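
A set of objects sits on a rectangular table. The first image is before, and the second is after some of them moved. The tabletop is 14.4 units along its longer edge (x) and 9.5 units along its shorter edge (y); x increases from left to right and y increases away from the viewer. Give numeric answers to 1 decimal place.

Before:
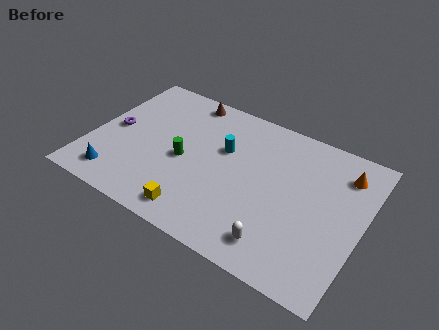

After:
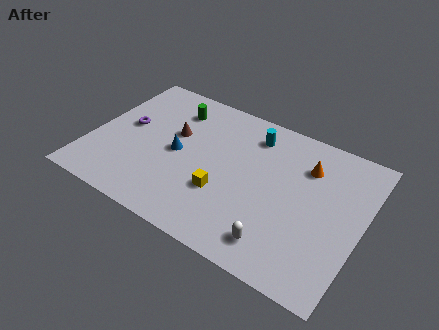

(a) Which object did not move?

the white capsule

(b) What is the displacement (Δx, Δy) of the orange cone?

(-1.9, -0.5)

The orange cone was at about (13.1, 7.5) and moved to about (11.2, 7.0).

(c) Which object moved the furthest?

the blue cone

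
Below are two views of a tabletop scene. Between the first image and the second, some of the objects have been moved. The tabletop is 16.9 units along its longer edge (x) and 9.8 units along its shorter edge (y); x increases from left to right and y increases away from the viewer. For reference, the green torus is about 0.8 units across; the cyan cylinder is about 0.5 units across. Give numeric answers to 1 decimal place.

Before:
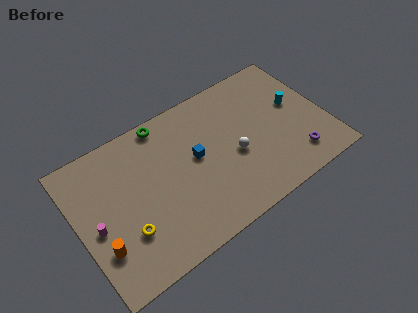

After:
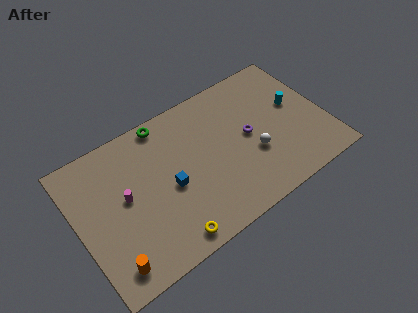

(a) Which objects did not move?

the green torus and the cyan cylinder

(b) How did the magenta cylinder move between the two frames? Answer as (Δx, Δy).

(2.1, 0.9)

The magenta cylinder started near (1.1, 4.4) and ended near (3.2, 5.3).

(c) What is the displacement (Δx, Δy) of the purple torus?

(-2.7, 3.1)

From the two frames, the purple torus sits at roughly (14.4, 1.9) before and (11.7, 5.0) after.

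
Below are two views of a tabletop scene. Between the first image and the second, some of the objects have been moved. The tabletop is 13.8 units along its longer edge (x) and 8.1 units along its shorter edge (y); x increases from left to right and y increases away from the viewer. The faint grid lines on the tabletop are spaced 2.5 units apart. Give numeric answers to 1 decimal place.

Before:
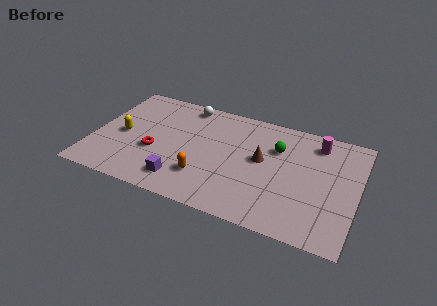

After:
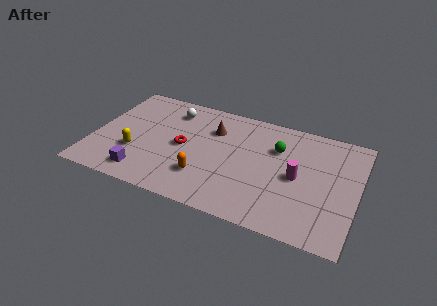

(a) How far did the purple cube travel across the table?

2.0

The purple cube moved from about (4.9, 1.5) to (2.9, 1.3), a distance of √(2.0² + 0.2²) ≈ 2.0.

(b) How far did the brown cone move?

3.0

The brown cone was near (8.8, 4.5) before and (6.1, 5.8) after, so it travelled √(2.7² + 1.3²) ≈ 3.0 units.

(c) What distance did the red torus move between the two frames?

1.7

The red torus was near (3.3, 3.1) before and (4.7, 4.0) after, so it travelled √(1.4² + 0.9²) ≈ 1.7 units.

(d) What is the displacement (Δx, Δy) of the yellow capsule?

(0.8, -1.1)

The yellow capsule started near (1.5, 3.8) and ended near (2.3, 2.7).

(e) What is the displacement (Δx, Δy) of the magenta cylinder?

(-0.8, -2.8)

The magenta cylinder was at about (11.5, 6.7) and moved to about (10.7, 3.9).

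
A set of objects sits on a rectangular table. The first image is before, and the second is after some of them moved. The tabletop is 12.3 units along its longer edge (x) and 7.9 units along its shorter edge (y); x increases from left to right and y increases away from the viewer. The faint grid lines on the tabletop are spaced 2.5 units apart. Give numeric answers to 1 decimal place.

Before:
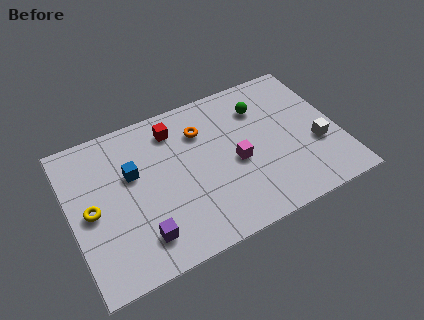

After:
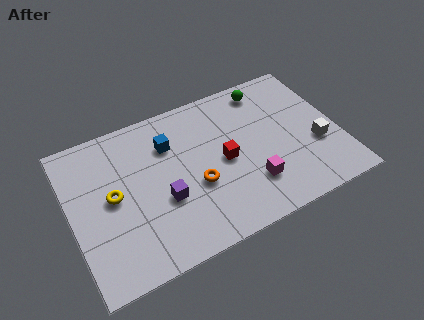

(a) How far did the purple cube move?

1.8

The purple cube was near (2.9, 1.6) before and (4.1, 3.0) after, so it travelled √(1.2² + 1.4²) ≈ 1.8 units.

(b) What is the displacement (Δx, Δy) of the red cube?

(2.0, -2.6)

The red cube was at about (5.0, 6.4) and moved to about (7.0, 3.8).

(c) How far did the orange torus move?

2.8

The orange torus was near (6.2, 5.8) before and (5.6, 3.1) after, so it travelled √(0.6² + 2.7²) ≈ 2.8 units.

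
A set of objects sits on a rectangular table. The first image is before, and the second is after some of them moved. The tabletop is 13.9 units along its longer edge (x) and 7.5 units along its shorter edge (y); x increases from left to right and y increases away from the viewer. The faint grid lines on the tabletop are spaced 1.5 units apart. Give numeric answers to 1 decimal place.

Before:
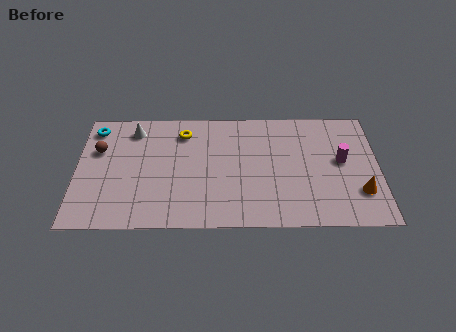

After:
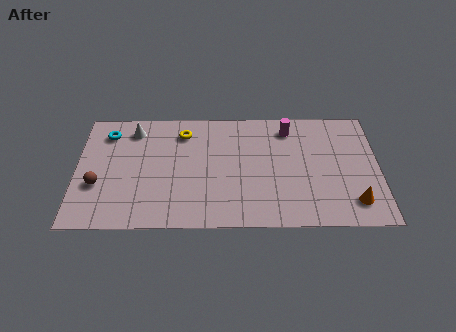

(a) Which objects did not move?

the white cone and the yellow torus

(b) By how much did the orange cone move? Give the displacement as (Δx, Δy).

(-0.3, -0.6)

The orange cone started near (13.0, 2.1) and ended near (12.7, 1.5).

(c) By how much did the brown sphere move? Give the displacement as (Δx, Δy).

(0.0, -2.2)

The brown sphere started near (1.0, 4.9) and ended near (1.0, 2.7).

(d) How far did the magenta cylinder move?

3.2

From (12.2, 4.1) to (9.8, 6.2), the magenta cylinder covered √(2.4² + 2.1²) ≈ 3.2 units.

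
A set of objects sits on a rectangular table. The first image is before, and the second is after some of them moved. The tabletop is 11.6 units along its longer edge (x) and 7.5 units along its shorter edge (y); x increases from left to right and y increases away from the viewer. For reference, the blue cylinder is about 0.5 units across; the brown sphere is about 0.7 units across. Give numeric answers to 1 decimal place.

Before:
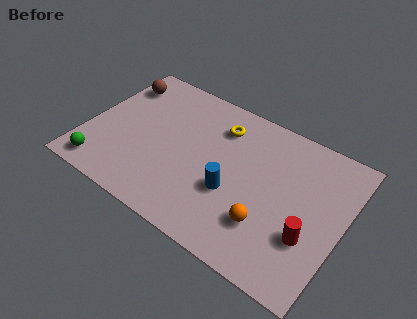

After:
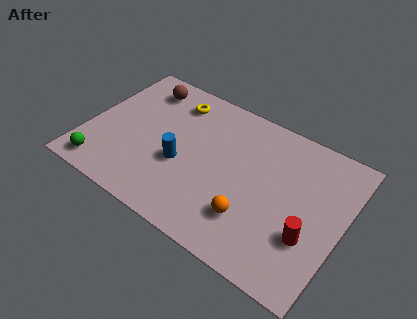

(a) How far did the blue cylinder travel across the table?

2.4

The blue cylinder was near (6.8, 2.8) before and (4.4, 3.0) after, so it travelled √(2.4² + 0.2²) ≈ 2.4 units.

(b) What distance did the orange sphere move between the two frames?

0.7

The orange sphere moved from about (8.5, 2.1) to (7.8, 2.0), a distance of √(0.7² + 0.1²) ≈ 0.7.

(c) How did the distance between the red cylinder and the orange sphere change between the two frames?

+0.7

Before: roughly 1.8 units apart; after: 2.5. That's 0.7 units further apart.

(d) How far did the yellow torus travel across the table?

2.2

From (5.7, 5.8) to (3.5, 6.1), the yellow torus covered √(2.2² + 0.3²) ≈ 2.2 units.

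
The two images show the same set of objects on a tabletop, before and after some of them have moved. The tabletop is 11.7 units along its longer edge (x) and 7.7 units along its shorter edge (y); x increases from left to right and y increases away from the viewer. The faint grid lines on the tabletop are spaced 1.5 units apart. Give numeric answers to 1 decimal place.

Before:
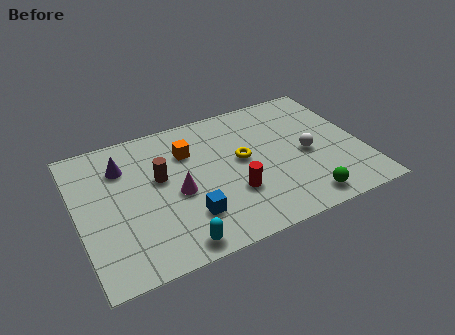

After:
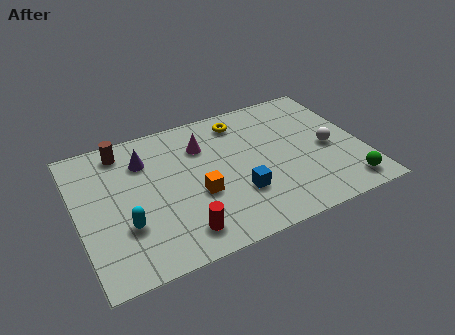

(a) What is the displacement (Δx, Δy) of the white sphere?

(0.9, 0.0)

The white sphere was at about (9.4, 3.5) and moved to about (10.3, 3.5).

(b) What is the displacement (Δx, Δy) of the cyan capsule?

(-1.8, 1.7)

The cyan capsule started near (3.6, 0.8) and ended near (1.8, 2.5).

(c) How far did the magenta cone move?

2.6

The magenta cone moved from about (4.0, 3.4) to (5.3, 5.6), a distance of √(1.3² + 2.2²) ≈ 2.6.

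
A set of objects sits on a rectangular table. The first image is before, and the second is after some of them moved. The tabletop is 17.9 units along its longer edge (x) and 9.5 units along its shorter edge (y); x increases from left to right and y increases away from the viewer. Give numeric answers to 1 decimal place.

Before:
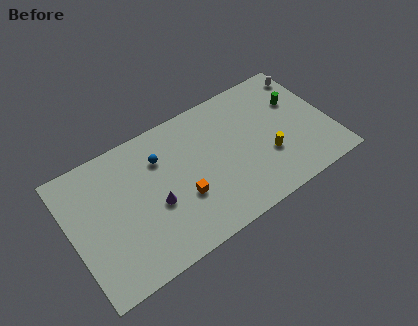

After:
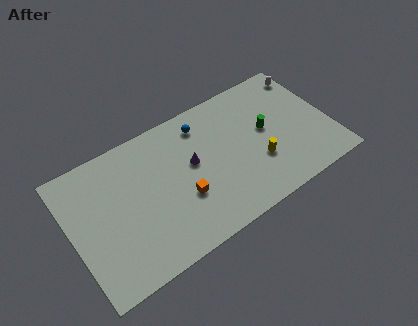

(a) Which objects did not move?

the orange cube and the white capsule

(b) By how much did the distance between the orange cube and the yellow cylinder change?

-0.7

The distance was about 6.0 in the first image and 5.3 in the second, so they moved 0.7 units closer together.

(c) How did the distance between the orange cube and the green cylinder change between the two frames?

-2.6

The distance was about 9.1 in the first image and 6.5 in the second, so they moved 2.6 units closer together.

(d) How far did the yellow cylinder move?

0.7

The yellow cylinder was near (13.4, 3.3) before and (12.7, 3.2) after, so it travelled √(0.7² + 0.1²) ≈ 0.7 units.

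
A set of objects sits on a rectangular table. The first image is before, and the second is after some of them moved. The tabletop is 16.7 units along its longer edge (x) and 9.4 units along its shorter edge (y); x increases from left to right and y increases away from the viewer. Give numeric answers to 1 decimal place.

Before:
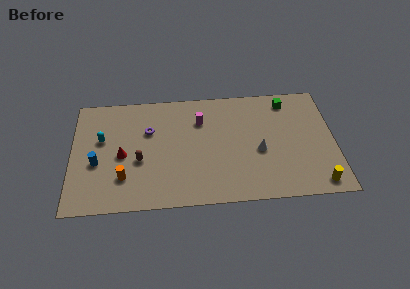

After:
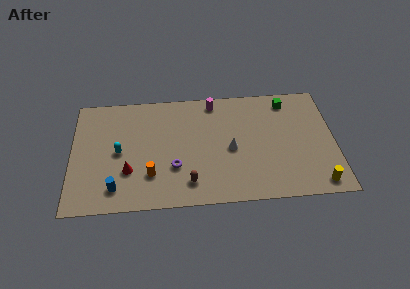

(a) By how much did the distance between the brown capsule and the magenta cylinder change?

+1.8

Before: roughly 4.9 units apart; after: 6.7. That's 1.8 units further apart.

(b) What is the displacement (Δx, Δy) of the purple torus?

(1.6, -3.1)

From the two frames, the purple torus sits at roughly (4.9, 6.2) before and (6.5, 3.1) after.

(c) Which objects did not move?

the green cube and the yellow cylinder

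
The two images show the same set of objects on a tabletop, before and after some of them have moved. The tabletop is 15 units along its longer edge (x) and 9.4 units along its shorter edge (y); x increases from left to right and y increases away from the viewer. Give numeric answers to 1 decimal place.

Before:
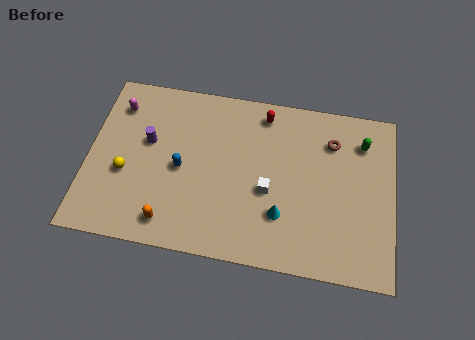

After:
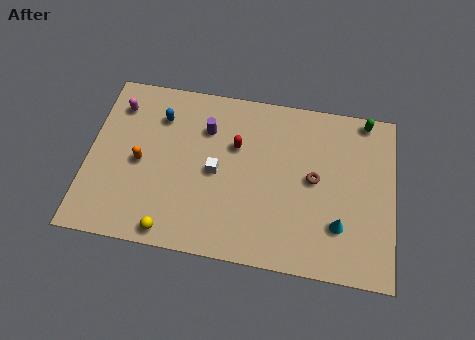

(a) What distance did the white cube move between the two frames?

2.7

The white cube was near (8.9, 3.9) before and (6.3, 4.5) after, so it travelled √(2.6² + 0.6²) ≈ 2.7 units.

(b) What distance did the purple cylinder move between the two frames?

3.0

From (2.9, 5.6) to (5.7, 6.8), the purple cylinder covered √(2.8² + 1.2²) ≈ 3.0 units.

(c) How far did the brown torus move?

2.3

The brown torus moved from about (11.9, 7.1) to (11.1, 4.9), a distance of √(0.8² + 2.2²) ≈ 2.3.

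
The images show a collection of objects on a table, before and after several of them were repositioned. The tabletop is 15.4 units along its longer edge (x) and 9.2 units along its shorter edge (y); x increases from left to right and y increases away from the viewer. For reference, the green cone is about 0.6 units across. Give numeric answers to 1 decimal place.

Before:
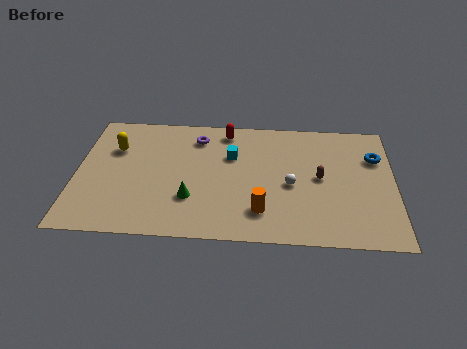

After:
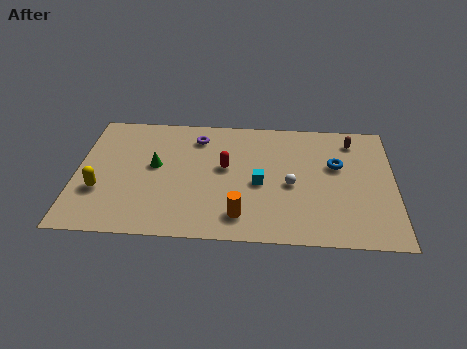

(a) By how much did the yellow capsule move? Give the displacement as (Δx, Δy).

(-0.6, -3.2)

From the two frames, the yellow capsule sits at roughly (1.8, 6.3) before and (1.2, 3.1) after.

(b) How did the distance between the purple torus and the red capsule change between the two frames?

+1.1

Before: roughly 1.5 units apart; after: 2.6. That's 1.1 units further apart.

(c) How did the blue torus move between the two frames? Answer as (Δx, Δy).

(-1.9, -0.7)

The blue torus started near (14.5, 6.4) and ended near (12.6, 5.7).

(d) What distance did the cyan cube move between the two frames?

2.4

The cyan cube moved from about (7.5, 6.1) to (8.9, 4.1), a distance of √(1.4² + 2.0²) ≈ 2.4.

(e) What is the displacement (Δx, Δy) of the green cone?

(-1.8, 2.3)

The green cone started near (5.6, 2.8) and ended near (3.8, 5.1).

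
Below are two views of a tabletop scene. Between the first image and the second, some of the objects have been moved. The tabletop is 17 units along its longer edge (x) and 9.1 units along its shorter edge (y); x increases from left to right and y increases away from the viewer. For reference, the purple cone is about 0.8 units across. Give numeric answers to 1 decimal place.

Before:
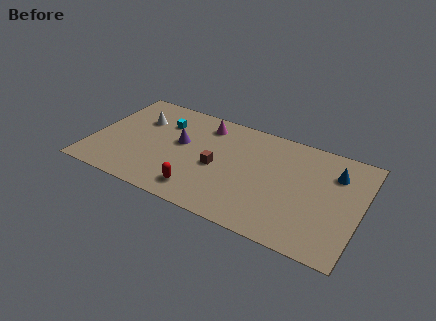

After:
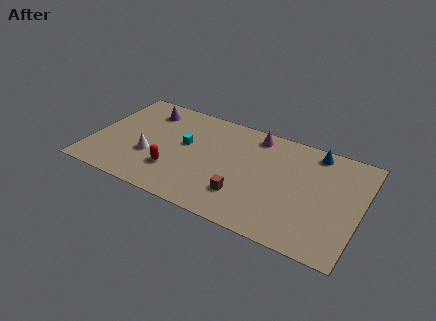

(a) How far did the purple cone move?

3.3

From (5.5, 5.2) to (3.0, 7.3), the purple cone covered √(2.5² + 2.1²) ≈ 3.3 units.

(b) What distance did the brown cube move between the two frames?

2.5

The brown cube was near (8.0, 4.1) before and (9.9, 2.4) after, so it travelled √(1.9² + 1.7²) ≈ 2.5 units.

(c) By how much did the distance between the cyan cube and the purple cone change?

+1.6

The distance was about 1.9 in the first image and 3.5 in the second, so they moved 1.6 units further apart.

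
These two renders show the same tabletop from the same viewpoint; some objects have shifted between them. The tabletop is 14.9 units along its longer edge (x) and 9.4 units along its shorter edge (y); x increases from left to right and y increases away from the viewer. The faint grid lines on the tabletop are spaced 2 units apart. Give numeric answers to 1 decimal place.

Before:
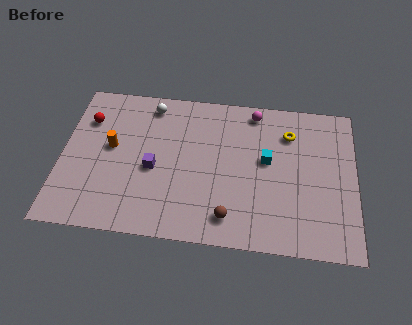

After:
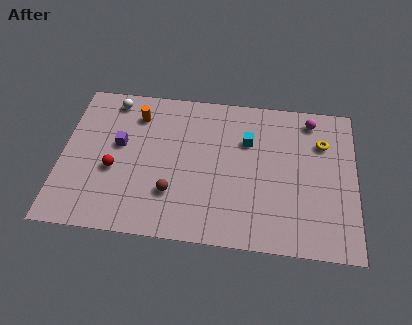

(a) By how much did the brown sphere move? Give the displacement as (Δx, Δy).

(-2.9, 1.1)

From the two frames, the brown sphere sits at roughly (8.6, 1.6) before and (5.7, 2.7) after.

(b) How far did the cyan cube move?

1.5

From (10.4, 5.3) to (9.4, 6.4), the cyan cube covered √(1.0² + 1.1²) ≈ 1.5 units.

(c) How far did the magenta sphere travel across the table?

2.9

From (9.7, 8.3) to (12.6, 8.1), the magenta sphere covered √(2.9² + 0.2²) ≈ 2.9 units.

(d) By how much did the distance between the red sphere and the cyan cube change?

-2.1

Before: roughly 9.3 units apart; after: 7.2. That's 2.1 units closer together.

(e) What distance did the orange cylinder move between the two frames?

2.5

The orange cylinder was near (2.5, 5.2) before and (3.7, 7.4) after, so it travelled √(1.2² + 2.2²) ≈ 2.5 units.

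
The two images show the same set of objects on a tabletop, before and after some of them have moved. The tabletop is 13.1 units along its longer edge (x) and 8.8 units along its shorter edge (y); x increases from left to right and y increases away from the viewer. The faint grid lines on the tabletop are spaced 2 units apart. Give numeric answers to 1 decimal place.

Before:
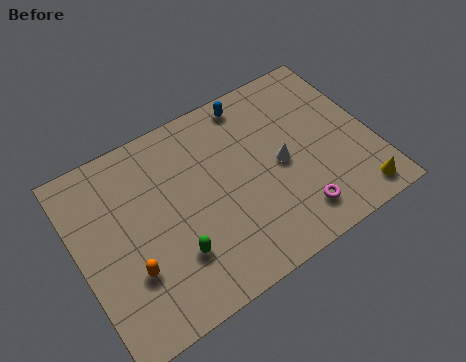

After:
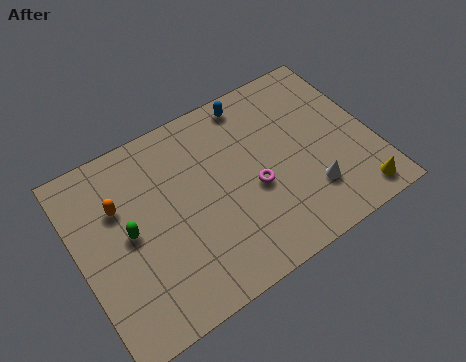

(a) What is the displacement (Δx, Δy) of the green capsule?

(-1.7, 2.0)

The green capsule started near (3.9, 2.5) and ended near (2.2, 4.5).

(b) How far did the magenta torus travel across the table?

2.6

The magenta torus moved from about (9.2, 1.6) to (7.7, 3.7), a distance of √(1.5² + 2.1²) ≈ 2.6.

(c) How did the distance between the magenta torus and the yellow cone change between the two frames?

+2.2

The distance was about 2.7 in the first image and 4.9 in the second, so they moved 2.2 units further apart.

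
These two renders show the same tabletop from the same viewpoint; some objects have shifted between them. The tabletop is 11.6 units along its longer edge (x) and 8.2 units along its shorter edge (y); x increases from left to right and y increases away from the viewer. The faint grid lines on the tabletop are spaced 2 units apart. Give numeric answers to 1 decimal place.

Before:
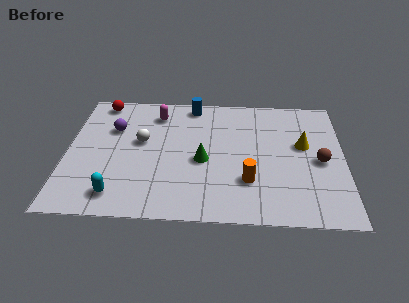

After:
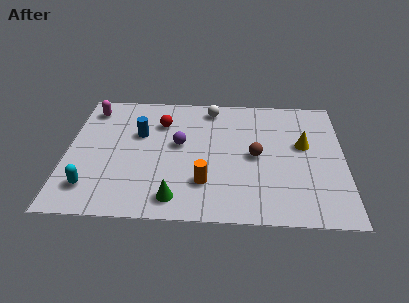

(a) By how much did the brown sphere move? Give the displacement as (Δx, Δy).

(-2.7, 0.2)

The brown sphere started near (10.6, 3.8) and ended near (7.9, 4.0).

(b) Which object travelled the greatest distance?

the white sphere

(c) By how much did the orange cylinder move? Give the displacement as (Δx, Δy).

(-1.8, -0.2)

The orange cylinder was at about (7.6, 2.4) and moved to about (5.8, 2.2).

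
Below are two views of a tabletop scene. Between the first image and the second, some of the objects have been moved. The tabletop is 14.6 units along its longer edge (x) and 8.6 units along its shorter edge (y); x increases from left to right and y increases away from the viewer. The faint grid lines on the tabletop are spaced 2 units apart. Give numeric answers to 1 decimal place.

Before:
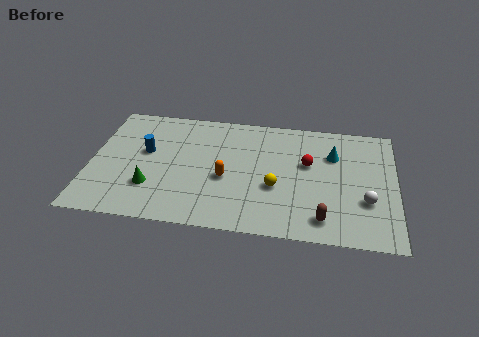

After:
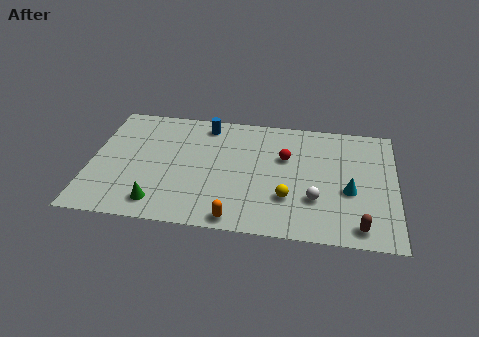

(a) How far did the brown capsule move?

1.7

From (11.2, 1.4) to (12.9, 1.1), the brown capsule covered √(1.7² + 0.3²) ≈ 1.7 units.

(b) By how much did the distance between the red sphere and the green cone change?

-0.7

The distance was about 7.9 in the first image and 7.2 in the second, so they moved 0.7 units closer together.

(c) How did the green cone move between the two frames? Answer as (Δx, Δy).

(0.4, -1.1)

The green cone was at about (3.0, 2.5) and moved to about (3.4, 1.4).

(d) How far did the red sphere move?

1.1

The red sphere moved from about (10.4, 5.2) to (9.3, 5.5), a distance of √(1.1² + 0.3²) ≈ 1.1.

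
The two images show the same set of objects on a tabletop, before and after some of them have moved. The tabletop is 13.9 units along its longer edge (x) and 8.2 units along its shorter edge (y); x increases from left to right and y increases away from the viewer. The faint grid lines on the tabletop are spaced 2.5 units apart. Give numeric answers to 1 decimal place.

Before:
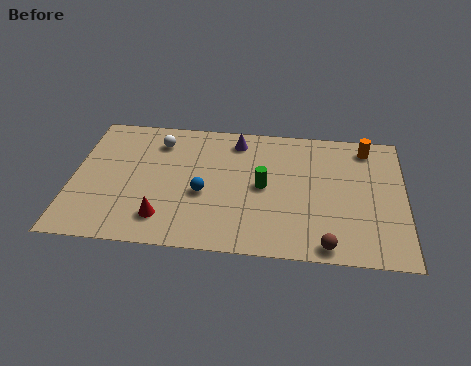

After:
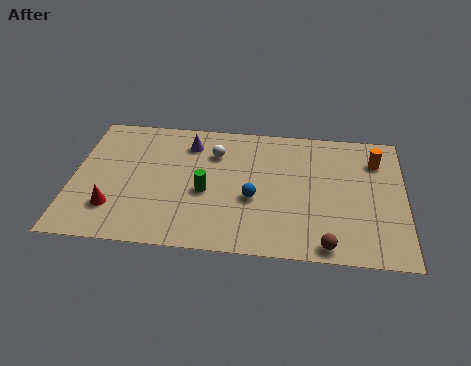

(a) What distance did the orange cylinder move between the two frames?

0.9

The orange cylinder moved from about (12.3, 7.0) to (12.7, 6.2), a distance of √(0.4² + 0.8²) ≈ 0.9.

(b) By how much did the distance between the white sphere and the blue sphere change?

-0.5

Before: roughly 3.7 units apart; after: 3.2. That's 0.5 units closer together.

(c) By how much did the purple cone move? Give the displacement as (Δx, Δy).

(-2.0, -0.4)

The purple cone started near (6.8, 6.9) and ended near (4.8, 6.5).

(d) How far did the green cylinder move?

2.5

The green cylinder was near (8.0, 4.1) before and (5.6, 3.5) after, so it travelled √(2.4² + 0.6²) ≈ 2.5 units.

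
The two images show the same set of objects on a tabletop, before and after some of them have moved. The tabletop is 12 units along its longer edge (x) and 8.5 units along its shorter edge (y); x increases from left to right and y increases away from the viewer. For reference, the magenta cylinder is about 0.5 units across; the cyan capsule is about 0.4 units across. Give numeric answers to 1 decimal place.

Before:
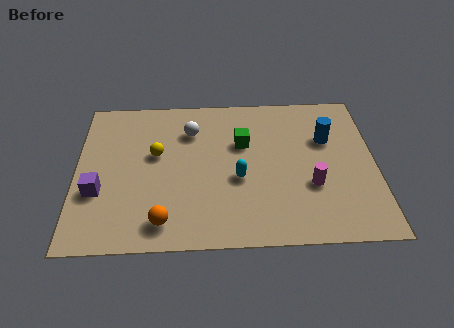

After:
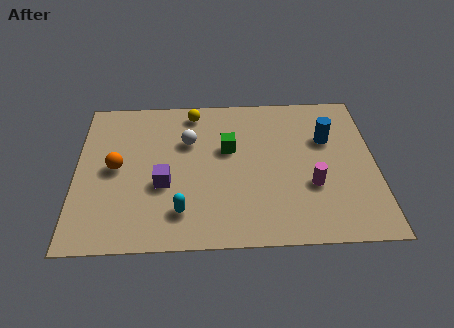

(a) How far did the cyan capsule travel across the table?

2.9

The cyan capsule moved from about (6.5, 3.5) to (4.2, 1.8), a distance of √(2.3² + 1.7²) ≈ 2.9.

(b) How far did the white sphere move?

0.6

From (4.6, 6.3) to (4.5, 5.7), the white sphere covered √(0.1² + 0.6²) ≈ 0.6 units.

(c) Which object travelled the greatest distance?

the orange sphere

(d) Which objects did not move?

the magenta cylinder and the blue cylinder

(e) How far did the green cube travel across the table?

0.7

From (6.7, 5.5) to (6.1, 5.2), the green cube covered √(0.6² + 0.3²) ≈ 0.7 units.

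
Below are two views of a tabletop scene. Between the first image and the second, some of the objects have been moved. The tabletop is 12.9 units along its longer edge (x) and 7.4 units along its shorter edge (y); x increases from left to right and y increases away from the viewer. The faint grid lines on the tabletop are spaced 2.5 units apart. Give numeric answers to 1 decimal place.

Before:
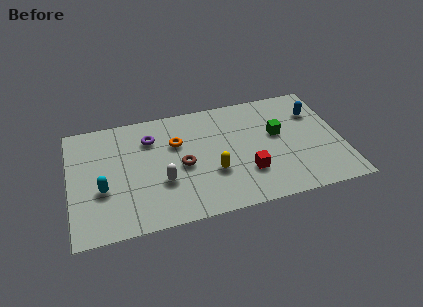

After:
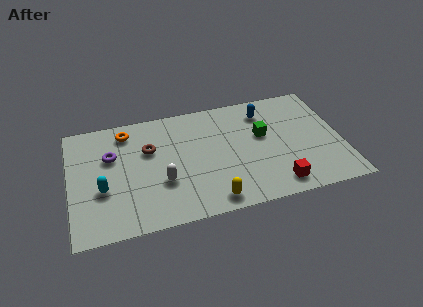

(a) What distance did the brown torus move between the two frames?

2.1

The brown torus moved from about (5.3, 3.4) to (3.8, 4.8), a distance of √(1.5² + 1.4²) ≈ 2.1.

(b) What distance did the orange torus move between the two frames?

2.6

The orange torus moved from about (5.1, 4.9) to (2.8, 6.2), a distance of √(2.3² + 1.3²) ≈ 2.6.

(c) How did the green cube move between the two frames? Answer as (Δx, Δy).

(-0.7, 0.1)

The green cube was at about (9.9, 4.3) and moved to about (9.2, 4.4).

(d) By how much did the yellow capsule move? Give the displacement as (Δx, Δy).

(-0.2, -1.7)

The yellow capsule was at about (6.7, 2.6) and moved to about (6.5, 0.9).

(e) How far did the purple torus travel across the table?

2.0

The purple torus was near (3.9, 5.5) before and (2.0, 4.8) after, so it travelled √(1.9² + 0.7²) ≈ 2.0 units.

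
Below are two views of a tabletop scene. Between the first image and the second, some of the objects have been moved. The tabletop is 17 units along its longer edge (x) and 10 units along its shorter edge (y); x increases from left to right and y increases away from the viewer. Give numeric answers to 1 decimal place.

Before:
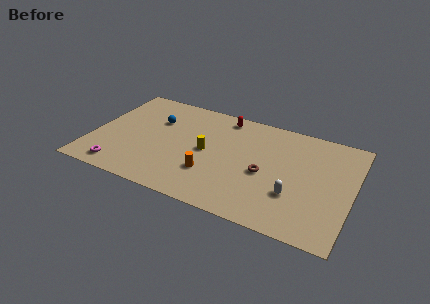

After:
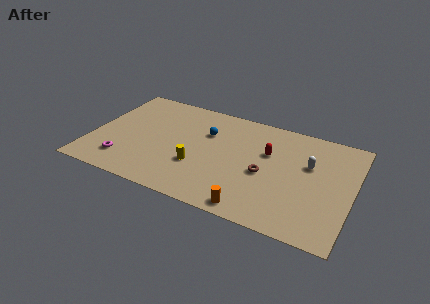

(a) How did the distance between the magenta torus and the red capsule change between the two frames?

+0.4

They were about 9.6 units apart before and 10.0 after — 0.4 units further apart.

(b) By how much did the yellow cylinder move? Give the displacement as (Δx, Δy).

(-0.4, -1.6)

The yellow cylinder started near (7.5, 5.0) and ended near (7.1, 3.4).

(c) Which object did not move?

the brown torus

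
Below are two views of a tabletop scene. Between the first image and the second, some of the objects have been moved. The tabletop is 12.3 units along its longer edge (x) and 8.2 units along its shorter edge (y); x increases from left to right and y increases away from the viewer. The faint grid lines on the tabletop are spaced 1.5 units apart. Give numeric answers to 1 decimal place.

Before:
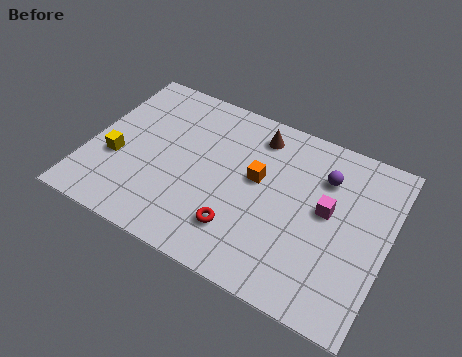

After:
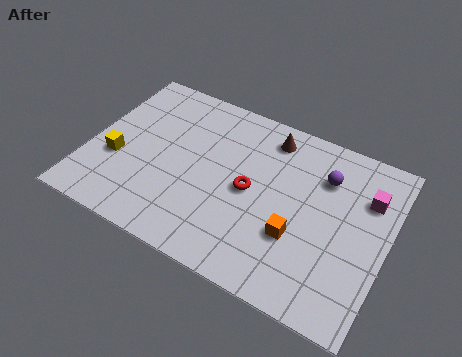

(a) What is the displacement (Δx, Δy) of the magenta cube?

(1.5, 1.3)

From the two frames, the magenta cube sits at roughly (9.8, 4.5) before and (11.3, 5.8) after.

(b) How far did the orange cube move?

2.7

From (6.9, 4.7) to (8.8, 2.8), the orange cube covered √(1.9² + 1.9²) ≈ 2.7 units.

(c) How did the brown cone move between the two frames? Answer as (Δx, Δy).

(0.5, 0.1)

The brown cone was at about (6.6, 6.8) and moved to about (7.1, 6.9).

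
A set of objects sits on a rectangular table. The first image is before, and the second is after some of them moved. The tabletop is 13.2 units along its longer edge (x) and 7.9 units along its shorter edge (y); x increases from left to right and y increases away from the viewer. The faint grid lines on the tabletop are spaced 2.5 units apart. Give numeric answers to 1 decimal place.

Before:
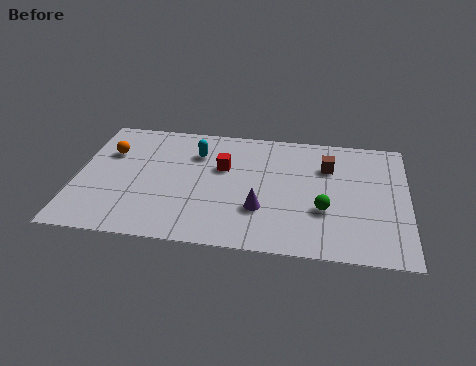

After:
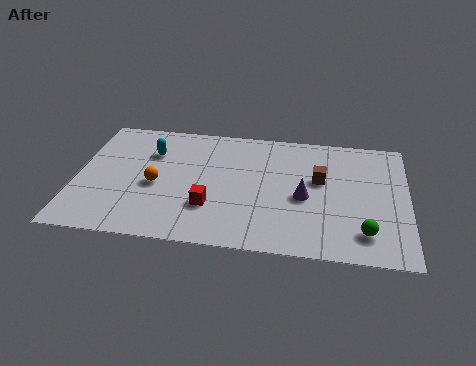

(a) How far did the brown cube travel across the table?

0.9

The brown cube moved from about (10.0, 5.6) to (9.7, 4.7), a distance of √(0.3² + 0.9²) ≈ 0.9.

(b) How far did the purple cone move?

2.0

The purple cone moved from about (7.4, 2.5) to (9.1, 3.5), a distance of √(1.7² + 1.0²) ≈ 2.0.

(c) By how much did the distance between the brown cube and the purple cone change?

-2.7

Before: roughly 4.0 units apart; after: 1.3. That's 2.7 units closer together.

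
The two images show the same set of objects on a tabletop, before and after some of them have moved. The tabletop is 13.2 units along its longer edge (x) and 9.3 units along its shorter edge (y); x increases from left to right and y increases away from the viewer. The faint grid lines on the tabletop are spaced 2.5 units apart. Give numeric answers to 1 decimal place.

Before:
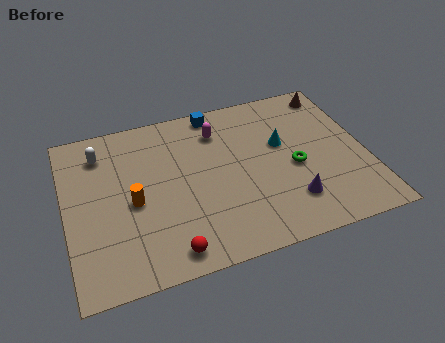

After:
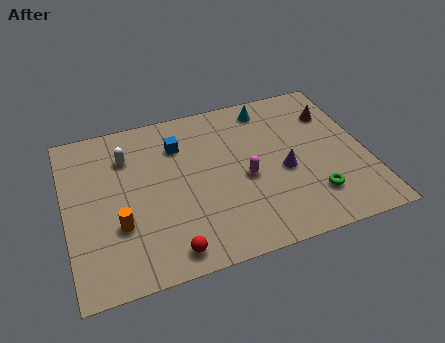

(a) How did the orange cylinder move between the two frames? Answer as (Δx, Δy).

(-0.7, -1.1)

The orange cylinder was at about (2.9, 4.2) and moved to about (2.2, 3.1).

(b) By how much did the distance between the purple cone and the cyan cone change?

+0.6

Before: roughly 3.4 units apart; after: 4.0. That's 0.6 units further apart.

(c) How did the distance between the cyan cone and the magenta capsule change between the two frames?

+1.0

The distance was about 3.1 in the first image and 4.1 in the second, so they moved 1.0 units further apart.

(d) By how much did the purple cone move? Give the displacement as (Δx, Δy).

(-0.1, 1.8)

The purple cone started near (9.6, 2.2) and ended near (9.5, 4.0).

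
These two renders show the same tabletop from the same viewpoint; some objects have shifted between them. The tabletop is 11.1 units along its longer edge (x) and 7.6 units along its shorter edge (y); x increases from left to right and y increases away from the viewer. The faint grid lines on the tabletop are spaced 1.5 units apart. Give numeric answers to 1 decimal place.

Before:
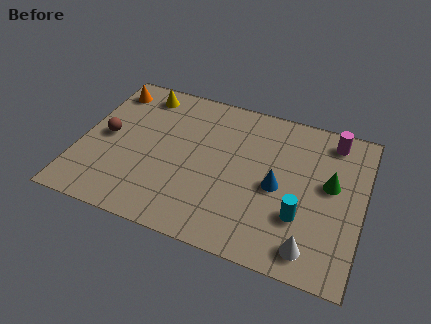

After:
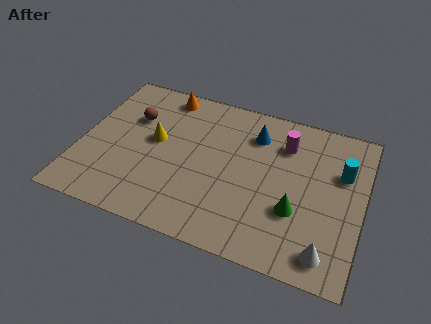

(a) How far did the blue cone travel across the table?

2.5

The blue cone was near (7.8, 3.5) before and (6.7, 5.8) after, so it travelled √(1.1² + 2.3²) ≈ 2.5 units.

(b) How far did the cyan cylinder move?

3.0

From (8.8, 2.4) to (10.2, 5.0), the cyan cylinder covered √(1.4² + 2.6²) ≈ 3.0 units.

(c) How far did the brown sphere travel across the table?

1.6

The brown sphere moved from about (1.0, 3.8) to (1.9, 5.1), a distance of √(0.9² + 1.3²) ≈ 1.6.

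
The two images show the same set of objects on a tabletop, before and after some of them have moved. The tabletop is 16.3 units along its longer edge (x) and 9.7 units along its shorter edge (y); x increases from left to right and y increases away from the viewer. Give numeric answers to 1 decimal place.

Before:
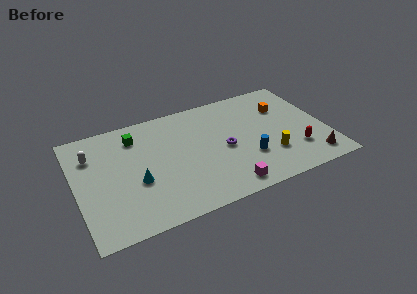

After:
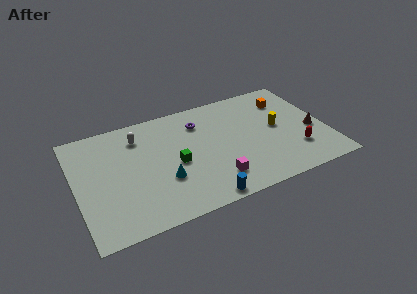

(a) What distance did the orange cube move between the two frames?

0.7

The orange cube was near (13.8, 6.8) before and (14.1, 7.4) after, so it travelled √(0.3² + 0.6²) ≈ 0.7 units.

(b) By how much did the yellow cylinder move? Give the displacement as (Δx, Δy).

(0.8, 2.3)

The yellow cylinder was at about (12.4, 2.8) and moved to about (13.2, 5.1).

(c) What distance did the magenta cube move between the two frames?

1.1

The magenta cube was near (9.3, 1.2) before and (8.7, 2.1) after, so it travelled √(0.6² + 0.9²) ≈ 1.1 units.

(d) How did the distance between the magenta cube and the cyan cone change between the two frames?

-2.7

Before: roughly 6.1 units apart; after: 3.4. That's 2.7 units closer together.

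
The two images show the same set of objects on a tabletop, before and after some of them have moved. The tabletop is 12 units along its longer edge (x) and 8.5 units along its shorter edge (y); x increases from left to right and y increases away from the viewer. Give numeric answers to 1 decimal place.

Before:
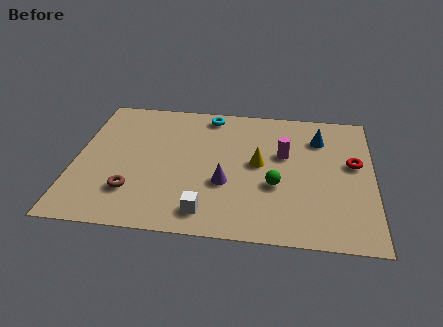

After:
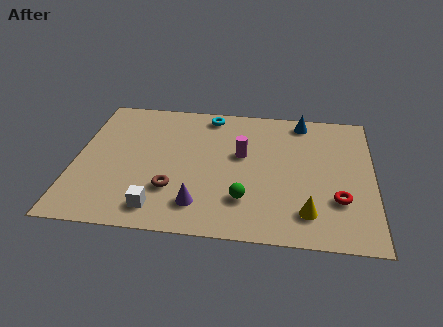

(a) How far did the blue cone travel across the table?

1.3

From (9.8, 6.4) to (9.1, 7.5), the blue cone covered √(0.7² + 1.1²) ≈ 1.3 units.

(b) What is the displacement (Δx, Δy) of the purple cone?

(-1.0, -1.4)

The purple cone was at about (6.1, 3.1) and moved to about (5.1, 1.7).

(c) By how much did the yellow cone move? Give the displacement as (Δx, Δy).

(2.0, -2.8)

From the two frames, the yellow cone sits at roughly (7.4, 4.5) before and (9.4, 1.7) after.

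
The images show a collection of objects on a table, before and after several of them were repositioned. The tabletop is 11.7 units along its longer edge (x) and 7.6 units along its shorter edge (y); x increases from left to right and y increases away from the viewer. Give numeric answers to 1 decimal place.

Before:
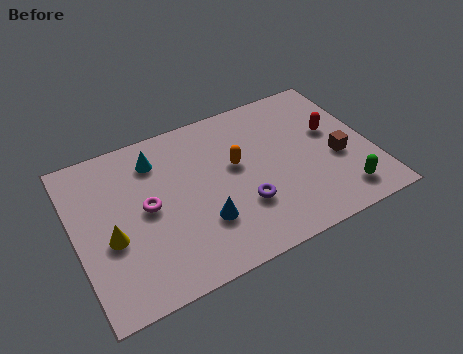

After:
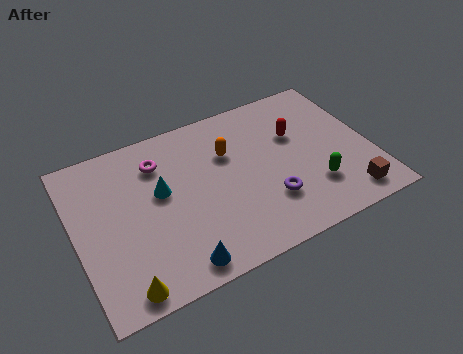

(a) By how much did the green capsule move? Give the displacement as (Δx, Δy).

(-1.0, 0.8)

The green capsule was at about (10.2, 1.3) and moved to about (9.2, 2.1).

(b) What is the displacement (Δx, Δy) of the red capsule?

(-1.4, 0.4)

The red capsule started near (10.3, 4.5) and ended near (8.9, 4.9).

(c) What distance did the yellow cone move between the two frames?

2.3

From (1.3, 3.1) to (1.5, 0.8), the yellow cone covered √(0.2² + 2.3²) ≈ 2.3 units.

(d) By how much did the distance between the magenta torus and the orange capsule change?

-0.8

They were about 3.6 units apart before and 2.8 after — 0.8 units closer together.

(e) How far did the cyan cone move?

1.6

The cyan cone moved from about (3.4, 6.0) to (3.4, 4.4), a distance of √(0.0² + 1.6²) ≈ 1.6.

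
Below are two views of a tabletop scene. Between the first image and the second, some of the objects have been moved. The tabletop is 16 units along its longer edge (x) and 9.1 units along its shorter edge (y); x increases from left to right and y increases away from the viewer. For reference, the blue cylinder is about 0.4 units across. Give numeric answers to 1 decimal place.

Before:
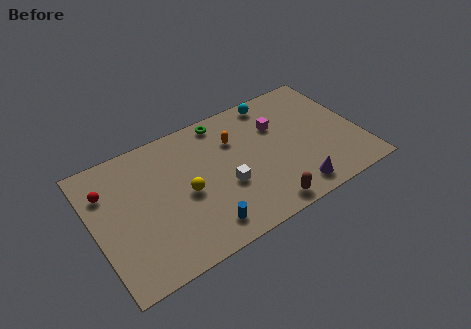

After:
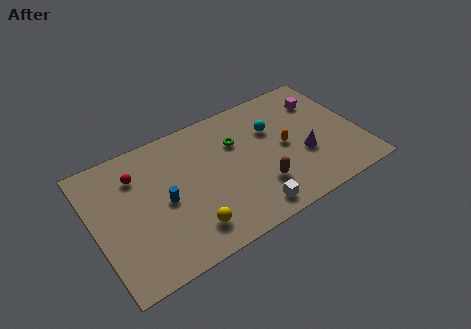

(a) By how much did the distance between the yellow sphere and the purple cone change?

+0.7

The distance was about 6.8 in the first image and 7.5 in the second, so they moved 0.7 units further apart.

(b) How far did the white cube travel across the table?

2.5

The white cube was near (7.7, 3.5) before and (8.8, 1.2) after, so it travelled √(1.1² + 2.3²) ≈ 2.5 units.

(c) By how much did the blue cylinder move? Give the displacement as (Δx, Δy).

(-1.9, 2.8)

From the two frames, the blue cylinder sits at roughly (6.0, 1.5) before and (4.1, 4.3) after.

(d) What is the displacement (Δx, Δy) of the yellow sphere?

(-0.2, -2.4)

The yellow sphere started near (5.4, 4.2) and ended near (5.2, 1.8).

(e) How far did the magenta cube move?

3.0

The magenta cube moved from about (11.3, 6.2) to (14.2, 6.8), a distance of √(2.9² + 0.6²) ≈ 3.0.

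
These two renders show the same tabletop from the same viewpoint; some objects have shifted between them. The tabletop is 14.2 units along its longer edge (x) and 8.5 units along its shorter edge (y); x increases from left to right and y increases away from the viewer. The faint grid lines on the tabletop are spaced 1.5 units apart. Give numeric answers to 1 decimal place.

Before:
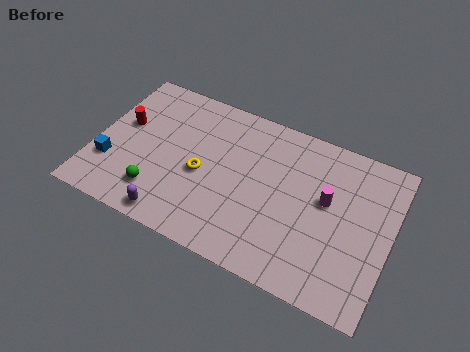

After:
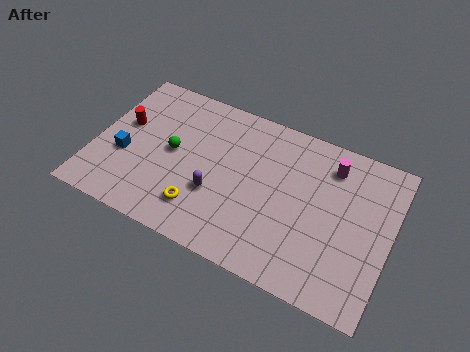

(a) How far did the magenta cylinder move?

1.9

From (11.1, 4.9) to (11.1, 6.8), the magenta cylinder covered √(0.0² + 1.9²) ≈ 1.9 units.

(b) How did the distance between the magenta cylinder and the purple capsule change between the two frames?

-1.6

They were about 8.0 units apart before and 6.4 after — 1.6 units closer together.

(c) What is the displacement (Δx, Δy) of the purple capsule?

(1.8, 2.1)

The purple capsule started near (4.2, 0.9) and ended near (6.0, 3.0).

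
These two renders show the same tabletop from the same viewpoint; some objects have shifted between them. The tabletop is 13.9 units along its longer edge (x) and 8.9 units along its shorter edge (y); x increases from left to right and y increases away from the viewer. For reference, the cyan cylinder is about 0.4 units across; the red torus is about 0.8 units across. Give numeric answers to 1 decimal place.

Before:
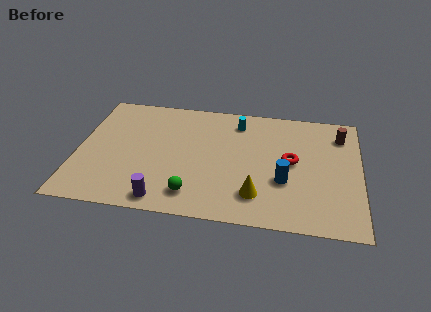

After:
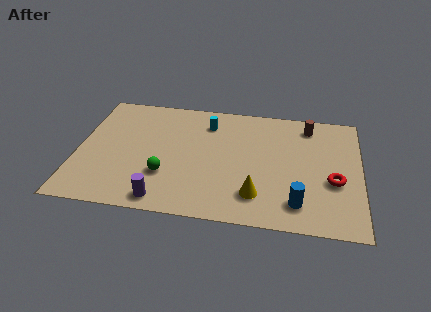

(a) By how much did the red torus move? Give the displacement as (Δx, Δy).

(2.1, -1.2)

The red torus was at about (10.5, 4.7) and moved to about (12.6, 3.5).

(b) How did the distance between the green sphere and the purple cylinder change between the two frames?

+0.3

Before: roughly 1.5 units apart; after: 1.8. That's 0.3 units further apart.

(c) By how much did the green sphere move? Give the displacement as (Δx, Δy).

(-1.4, 1.2)

The green sphere was at about (5.8, 1.6) and moved to about (4.4, 2.8).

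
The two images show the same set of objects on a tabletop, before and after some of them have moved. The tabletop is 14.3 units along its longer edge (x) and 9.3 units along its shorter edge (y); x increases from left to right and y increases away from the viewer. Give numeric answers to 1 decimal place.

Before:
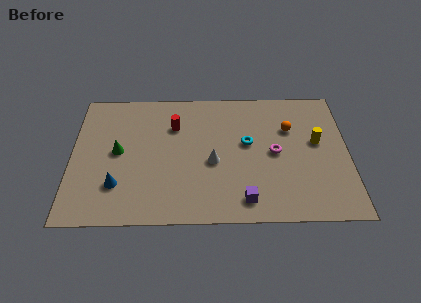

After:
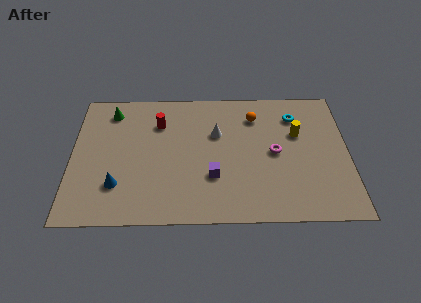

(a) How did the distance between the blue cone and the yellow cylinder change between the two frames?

-0.8

They were about 10.7 units apart before and 9.9 after — 0.8 units closer together.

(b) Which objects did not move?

the blue cone and the magenta torus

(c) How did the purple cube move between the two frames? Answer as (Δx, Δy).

(-1.6, 1.6)

The purple cube started near (8.9, 1.4) and ended near (7.3, 3.0).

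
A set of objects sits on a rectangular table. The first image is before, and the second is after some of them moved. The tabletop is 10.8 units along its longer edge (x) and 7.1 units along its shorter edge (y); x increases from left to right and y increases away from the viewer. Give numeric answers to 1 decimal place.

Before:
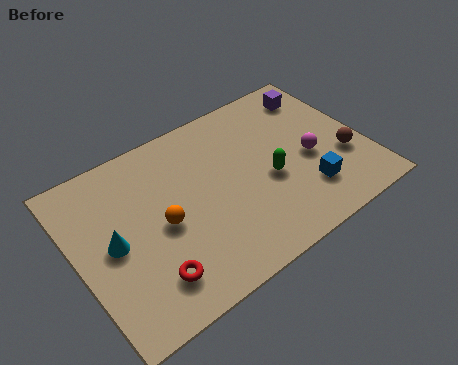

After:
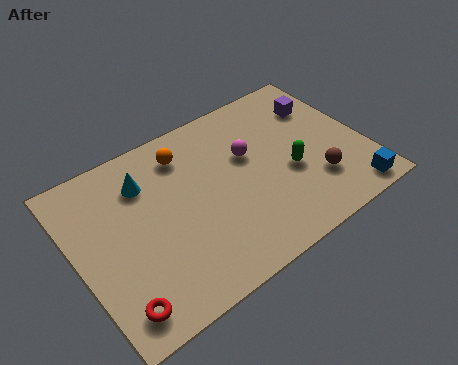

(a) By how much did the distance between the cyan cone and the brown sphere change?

-1.9

The distance was about 8.7 in the first image and 6.8 in the second, so they moved 1.9 units closer together.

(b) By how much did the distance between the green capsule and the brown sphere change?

-1.6

The distance was about 2.8 in the first image and 1.2 in the second, so they moved 1.6 units closer together.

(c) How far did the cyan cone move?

2.3

The cyan cone was near (1.3, 3.5) before and (2.8, 5.3) after, so it travelled √(1.5² + 1.8²) ≈ 2.3 units.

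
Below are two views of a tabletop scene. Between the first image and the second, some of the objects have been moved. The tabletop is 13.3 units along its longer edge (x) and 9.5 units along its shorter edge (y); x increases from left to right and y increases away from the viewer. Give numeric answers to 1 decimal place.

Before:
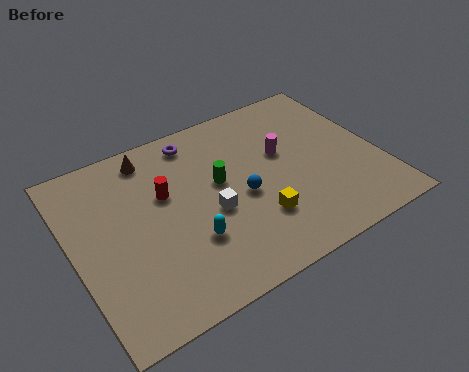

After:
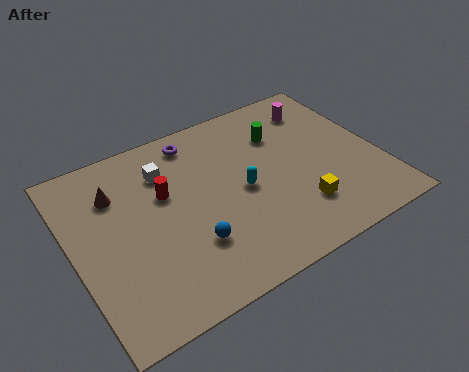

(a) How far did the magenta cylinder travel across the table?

2.8

The magenta cylinder moved from about (9.3, 5.7) to (11.3, 7.6), a distance of √(2.0² + 1.9²) ≈ 2.8.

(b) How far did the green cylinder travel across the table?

3.3

The green cylinder moved from about (6.4, 5.4) to (9.4, 6.8), a distance of √(3.0² + 1.4²) ≈ 3.3.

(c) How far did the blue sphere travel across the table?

2.9

From (7.2, 4.2) to (4.7, 2.8), the blue sphere covered √(2.5² + 1.4²) ≈ 2.9 units.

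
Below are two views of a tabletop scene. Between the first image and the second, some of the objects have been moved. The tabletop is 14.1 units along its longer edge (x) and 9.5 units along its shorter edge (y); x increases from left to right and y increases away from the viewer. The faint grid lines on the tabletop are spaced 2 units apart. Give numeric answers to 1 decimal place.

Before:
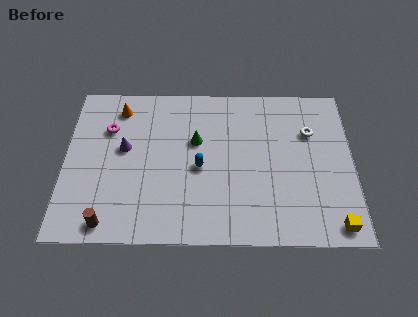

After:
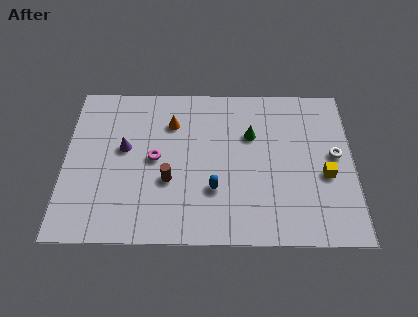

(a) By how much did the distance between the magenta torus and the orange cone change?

+0.9

Before: roughly 1.4 units apart; after: 2.3. That's 0.9 units further apart.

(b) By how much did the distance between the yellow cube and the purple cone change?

-1.2

Before: roughly 11.1 units apart; after: 9.9. That's 1.2 units closer together.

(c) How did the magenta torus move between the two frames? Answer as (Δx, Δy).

(2.3, -1.8)

The magenta torus was at about (2.1, 6.6) and moved to about (4.4, 4.8).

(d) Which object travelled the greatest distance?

the brown cylinder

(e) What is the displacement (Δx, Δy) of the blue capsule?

(0.7, -1.3)

The blue capsule started near (6.6, 4.3) and ended near (7.3, 3.0).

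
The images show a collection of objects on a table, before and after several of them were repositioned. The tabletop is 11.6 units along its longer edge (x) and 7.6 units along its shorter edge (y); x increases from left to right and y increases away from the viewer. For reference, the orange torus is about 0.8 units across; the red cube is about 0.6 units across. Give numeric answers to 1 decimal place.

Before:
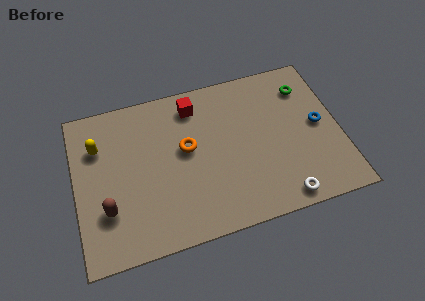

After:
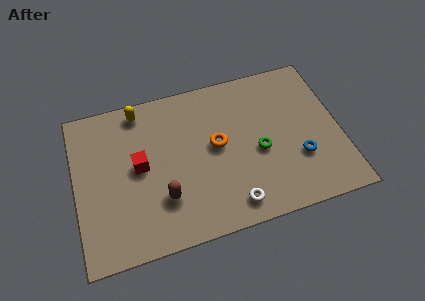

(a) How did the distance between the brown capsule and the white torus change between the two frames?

-4.5

They were about 7.6 units apart before and 3.1 after — 4.5 units closer together.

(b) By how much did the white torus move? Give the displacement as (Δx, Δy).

(-2.2, 0.3)

The white torus was at about (8.8, 0.8) and moved to about (6.6, 1.1).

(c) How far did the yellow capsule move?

2.3

From (1.1, 5.4) to (3.0, 6.7), the yellow capsule covered √(1.9² + 1.3²) ≈ 2.3 units.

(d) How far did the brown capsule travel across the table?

2.4

From (1.3, 2.3) to (3.7, 2.2), the brown capsule covered √(2.4² + 0.1²) ≈ 2.4 units.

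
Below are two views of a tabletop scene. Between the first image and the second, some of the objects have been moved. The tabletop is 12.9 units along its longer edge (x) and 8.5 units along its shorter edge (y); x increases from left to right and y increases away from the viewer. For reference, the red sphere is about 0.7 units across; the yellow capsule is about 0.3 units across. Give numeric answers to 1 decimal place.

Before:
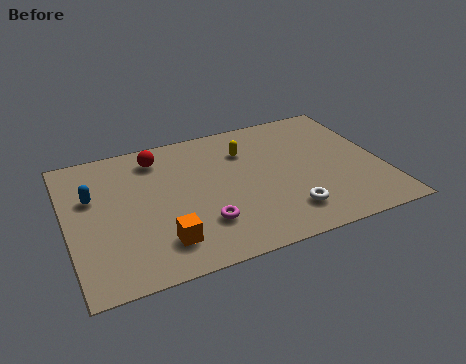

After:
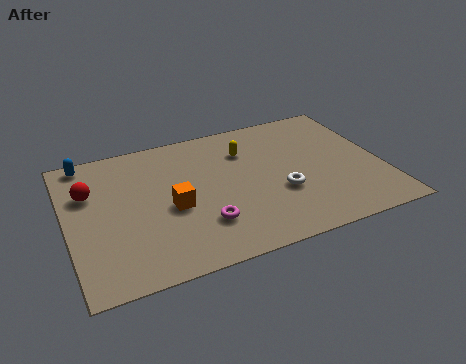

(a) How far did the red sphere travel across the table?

3.2

The red sphere moved from about (3.9, 7.0) to (1.0, 5.7), a distance of √(2.9² + 1.3²) ≈ 3.2.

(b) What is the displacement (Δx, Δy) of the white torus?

(-0.1, 1.3)

The white torus started near (8.7, 1.8) and ended near (8.6, 3.1).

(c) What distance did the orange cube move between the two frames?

2.0

The orange cube was near (3.6, 1.8) before and (4.2, 3.7) after, so it travelled √(0.6² + 1.9²) ≈ 2.0 units.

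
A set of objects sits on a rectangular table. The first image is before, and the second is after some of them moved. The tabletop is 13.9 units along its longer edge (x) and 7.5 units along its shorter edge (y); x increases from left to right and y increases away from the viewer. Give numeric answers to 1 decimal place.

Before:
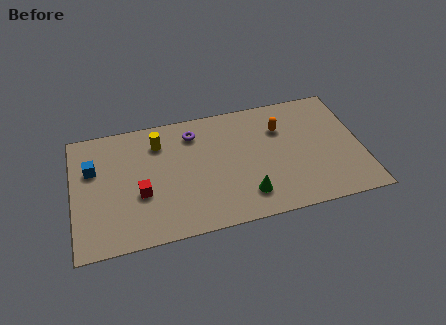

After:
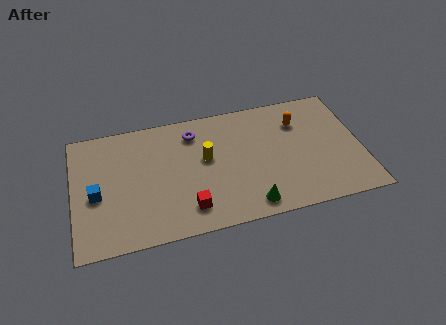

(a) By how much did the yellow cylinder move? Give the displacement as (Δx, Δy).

(2.2, -1.5)

The yellow cylinder was at about (4.2, 5.8) and moved to about (6.4, 4.3).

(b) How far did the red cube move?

2.6

From (3.2, 2.9) to (5.4, 1.5), the red cube covered √(2.2² + 1.4²) ≈ 2.6 units.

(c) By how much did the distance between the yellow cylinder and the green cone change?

-2.0

Before: roughly 5.8 units apart; after: 3.8. That's 2.0 units closer together.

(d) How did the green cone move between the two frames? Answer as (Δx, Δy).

(0.1, -0.6)

The green cone started near (8.2, 1.6) and ended near (8.3, 1.0).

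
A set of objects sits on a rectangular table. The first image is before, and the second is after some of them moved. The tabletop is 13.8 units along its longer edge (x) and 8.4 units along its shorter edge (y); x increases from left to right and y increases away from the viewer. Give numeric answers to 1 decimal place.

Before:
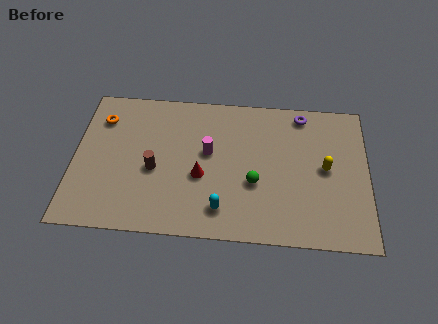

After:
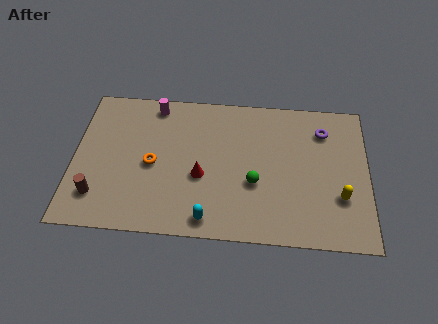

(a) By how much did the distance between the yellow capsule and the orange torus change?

-1.9

The distance was about 10.8 in the first image and 8.9 in the second, so they moved 1.9 units closer together.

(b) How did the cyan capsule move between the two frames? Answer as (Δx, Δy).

(-0.6, -0.6)

From the two frames, the cyan capsule sits at roughly (7.0, 1.6) before and (6.4, 1.0) after.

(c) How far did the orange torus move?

3.5

From (1.2, 6.4) to (3.7, 3.9), the orange torus covered √(2.5² + 2.5²) ≈ 3.5 units.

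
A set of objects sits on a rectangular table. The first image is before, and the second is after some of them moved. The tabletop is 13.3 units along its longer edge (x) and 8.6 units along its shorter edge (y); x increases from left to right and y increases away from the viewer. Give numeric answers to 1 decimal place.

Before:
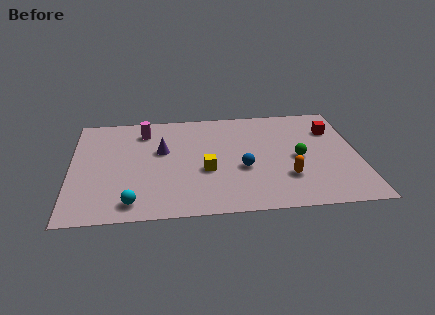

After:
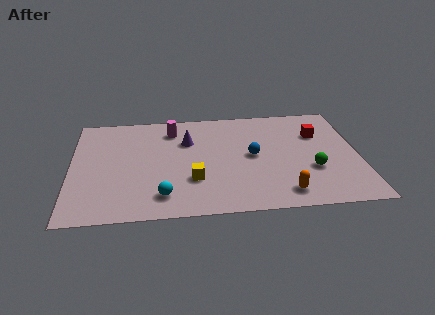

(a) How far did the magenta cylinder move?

1.3

The magenta cylinder was near (3.4, 6.9) before and (4.7, 6.9) after, so it travelled √(1.3² + 0.0²) ≈ 1.3 units.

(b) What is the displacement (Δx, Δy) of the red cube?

(-0.7, -0.3)

The red cube was at about (12.2, 6.2) and moved to about (11.5, 5.9).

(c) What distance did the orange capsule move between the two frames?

1.2

From (9.9, 2.5) to (9.7, 1.3), the orange capsule covered √(0.2² + 1.2²) ≈ 1.2 units.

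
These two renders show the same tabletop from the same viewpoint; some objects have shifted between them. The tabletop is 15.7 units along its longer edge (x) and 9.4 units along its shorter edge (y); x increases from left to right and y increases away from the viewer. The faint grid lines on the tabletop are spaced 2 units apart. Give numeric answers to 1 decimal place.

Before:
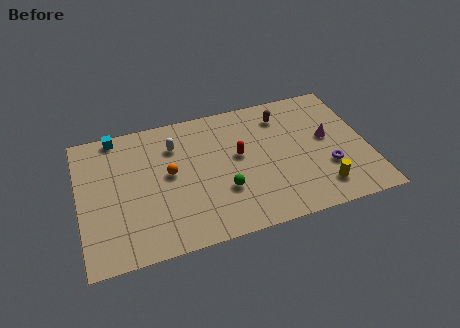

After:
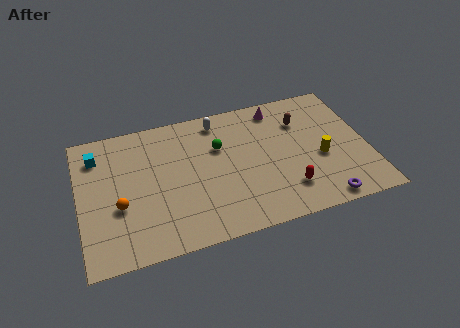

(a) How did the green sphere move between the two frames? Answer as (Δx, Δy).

(0.0, 3.1)

From the two frames, the green sphere sits at roughly (7.7, 3.1) before and (7.7, 6.2) after.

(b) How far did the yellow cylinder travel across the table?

2.1

The yellow cylinder was near (12.9, 1.8) before and (13.1, 3.9) after, so it travelled √(0.2² + 2.1²) ≈ 2.1 units.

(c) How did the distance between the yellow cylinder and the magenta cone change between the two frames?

+1.2

Before: roughly 3.5 units apart; after: 4.7. That's 1.2 units further apart.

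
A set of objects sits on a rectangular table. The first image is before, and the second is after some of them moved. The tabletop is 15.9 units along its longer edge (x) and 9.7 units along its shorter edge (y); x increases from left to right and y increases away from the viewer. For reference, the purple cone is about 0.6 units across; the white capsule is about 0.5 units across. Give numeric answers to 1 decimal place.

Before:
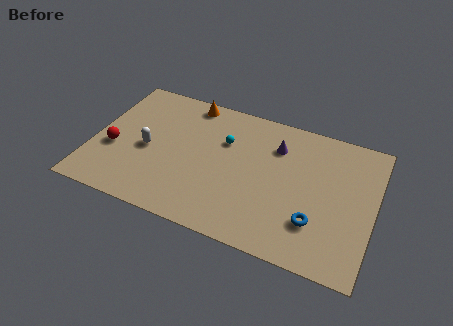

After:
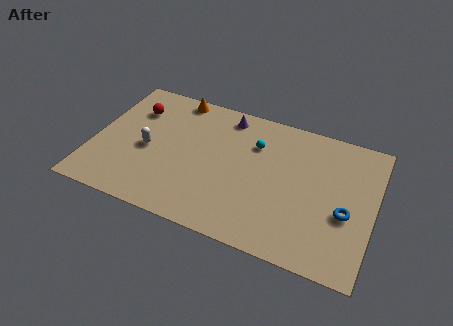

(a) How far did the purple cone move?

3.2

The purple cone was near (10.2, 7.2) before and (7.2, 8.4) after, so it travelled √(3.0² + 1.2²) ≈ 3.2 units.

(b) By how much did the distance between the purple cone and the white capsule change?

-1.9

Before: roughly 7.6 units apart; after: 5.7. That's 1.9 units closer together.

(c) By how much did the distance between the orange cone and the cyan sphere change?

+2.0

They were about 3.2 units apart before and 5.2 after — 2.0 units further apart.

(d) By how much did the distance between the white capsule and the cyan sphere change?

+1.7

The distance was about 4.7 in the first image and 6.4 in the second, so they moved 1.7 units further apart.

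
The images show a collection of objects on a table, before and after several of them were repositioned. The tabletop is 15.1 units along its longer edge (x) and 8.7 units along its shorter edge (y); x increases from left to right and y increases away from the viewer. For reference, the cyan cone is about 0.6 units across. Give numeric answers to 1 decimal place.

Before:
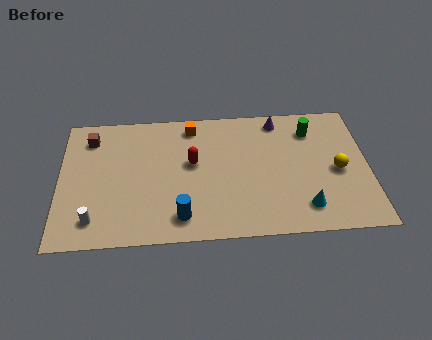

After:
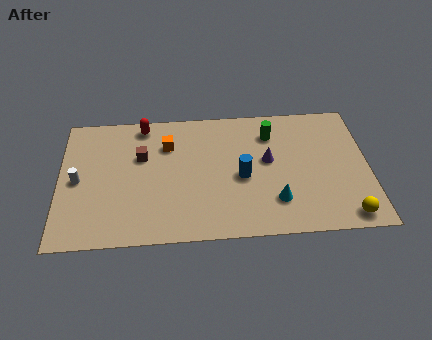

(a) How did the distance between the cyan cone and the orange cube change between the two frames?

-1.3

The distance was about 7.9 in the first image and 6.6 in the second, so they moved 1.3 units closer together.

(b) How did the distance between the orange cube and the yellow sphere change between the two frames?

+2.2

They were about 7.9 units apart before and 10.1 after — 2.2 units further apart.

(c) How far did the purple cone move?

2.8

From (10.8, 7.6) to (10.2, 4.9), the purple cone covered √(0.6² + 2.7²) ≈ 2.8 units.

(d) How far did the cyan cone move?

1.5

The cyan cone moved from about (11.9, 1.7) to (10.5, 2.2), a distance of √(1.4² + 0.5²) ≈ 1.5.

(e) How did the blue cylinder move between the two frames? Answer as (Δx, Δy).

(3.0, 2.4)

From the two frames, the blue cylinder sits at roughly (5.9, 1.5) before and (8.9, 3.9) after.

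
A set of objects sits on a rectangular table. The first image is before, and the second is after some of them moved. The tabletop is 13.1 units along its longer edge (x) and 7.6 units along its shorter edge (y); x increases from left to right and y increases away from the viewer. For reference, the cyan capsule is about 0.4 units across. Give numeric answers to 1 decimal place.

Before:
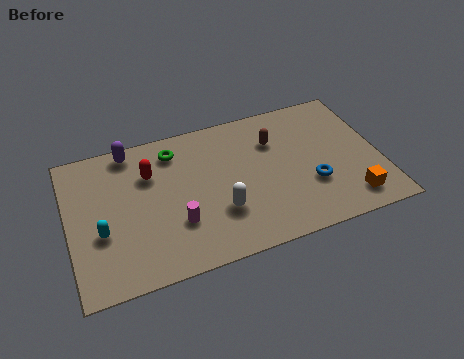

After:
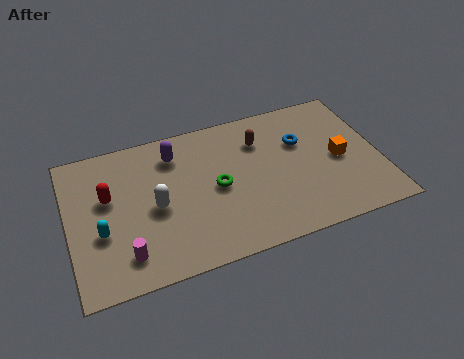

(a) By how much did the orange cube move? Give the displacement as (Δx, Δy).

(-0.2, 2.3)

The orange cube started near (11.6, 1.3) and ended near (11.4, 3.6).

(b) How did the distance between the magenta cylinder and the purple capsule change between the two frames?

+0.4

They were about 4.7 units apart before and 5.1 after — 0.4 units further apart.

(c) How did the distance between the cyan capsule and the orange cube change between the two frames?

-0.3

They were about 10.4 units apart before and 10.1 after — 0.3 units closer together.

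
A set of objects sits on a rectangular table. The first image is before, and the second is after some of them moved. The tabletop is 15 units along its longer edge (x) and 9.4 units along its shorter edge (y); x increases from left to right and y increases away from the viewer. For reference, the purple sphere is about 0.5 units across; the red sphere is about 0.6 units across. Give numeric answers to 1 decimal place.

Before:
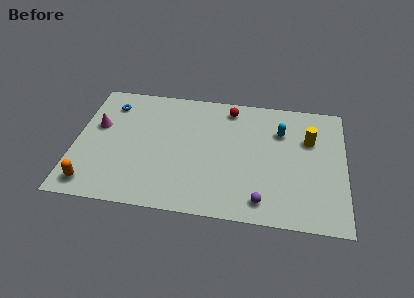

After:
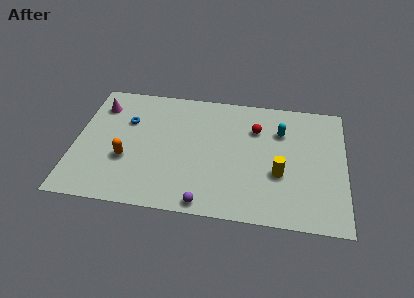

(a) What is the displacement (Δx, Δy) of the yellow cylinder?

(-1.6, -2.8)

The yellow cylinder started near (13.0, 6.3) and ended near (11.4, 3.5).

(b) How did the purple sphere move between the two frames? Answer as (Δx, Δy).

(-3.1, -0.6)

The purple sphere was at about (10.5, 1.4) and moved to about (7.4, 0.8).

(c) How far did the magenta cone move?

1.6

The magenta cone moved from about (1.2, 5.7) to (1.2, 7.3), a distance of √(0.0² + 1.6²) ≈ 1.6.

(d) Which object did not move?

the cyan capsule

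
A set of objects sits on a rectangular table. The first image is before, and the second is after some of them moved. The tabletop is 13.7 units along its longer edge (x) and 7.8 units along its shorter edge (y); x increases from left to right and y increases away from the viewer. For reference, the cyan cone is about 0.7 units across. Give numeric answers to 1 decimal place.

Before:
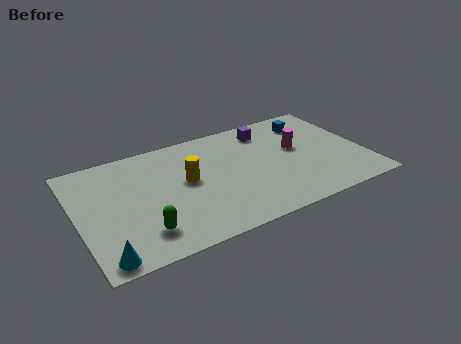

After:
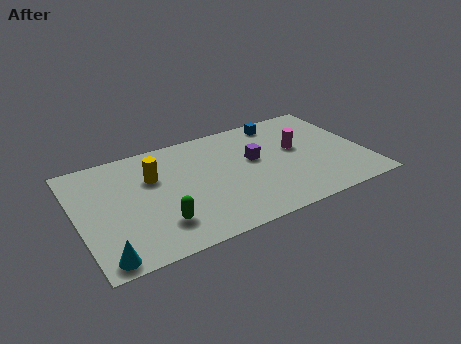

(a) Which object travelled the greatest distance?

the purple cube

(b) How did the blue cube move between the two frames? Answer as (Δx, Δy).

(-1.4, 0.6)

The blue cube was at about (11.5, 6.2) and moved to about (10.1, 6.8).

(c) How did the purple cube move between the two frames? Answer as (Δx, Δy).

(-0.9, -1.9)

The purple cube started near (9.4, 6.4) and ended near (8.5, 4.5).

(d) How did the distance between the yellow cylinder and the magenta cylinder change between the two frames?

+1.5

They were about 5.4 units apart before and 6.9 after — 1.5 units further apart.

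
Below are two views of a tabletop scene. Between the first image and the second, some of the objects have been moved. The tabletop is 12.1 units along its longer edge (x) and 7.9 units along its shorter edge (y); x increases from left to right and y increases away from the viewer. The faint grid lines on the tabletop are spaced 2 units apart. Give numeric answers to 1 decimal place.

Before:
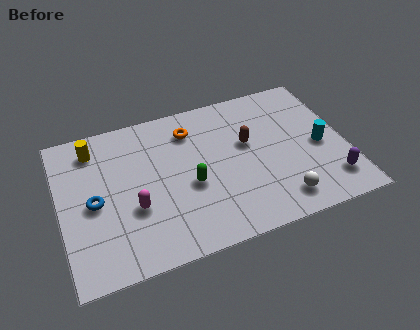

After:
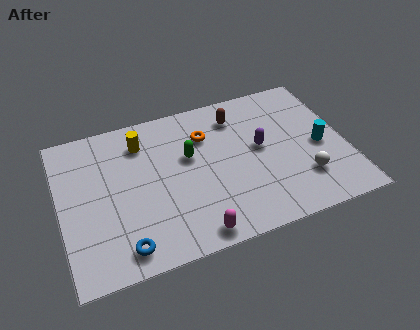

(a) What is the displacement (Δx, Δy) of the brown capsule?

(-0.3, 1.6)

The brown capsule started near (8.0, 4.7) and ended near (7.7, 6.3).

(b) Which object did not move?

the cyan cylinder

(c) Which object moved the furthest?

the purple capsule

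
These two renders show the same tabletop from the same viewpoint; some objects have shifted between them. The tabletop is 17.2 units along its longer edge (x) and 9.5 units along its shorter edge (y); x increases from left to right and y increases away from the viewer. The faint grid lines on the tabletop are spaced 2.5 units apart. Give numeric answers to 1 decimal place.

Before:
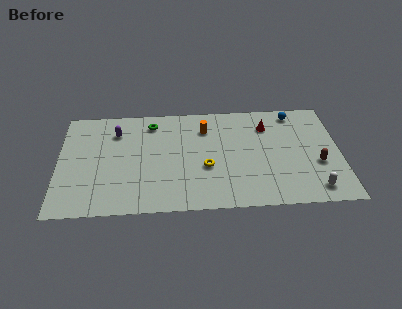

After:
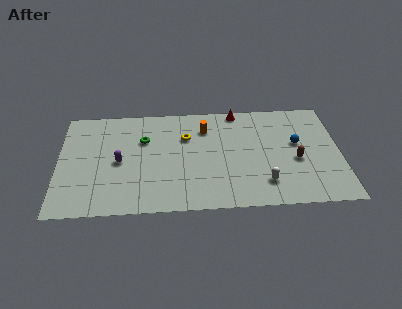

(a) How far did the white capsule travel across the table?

3.1

From (15.5, 1.4) to (12.5, 2.1), the white capsule covered √(3.0² + 0.7²) ≈ 3.1 units.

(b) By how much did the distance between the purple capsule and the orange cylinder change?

+0.4

They were about 5.5 units apart before and 5.9 after — 0.4 units further apart.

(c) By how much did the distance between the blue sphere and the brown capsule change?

-3.4

The distance was about 4.9 in the first image and 1.5 in the second, so they moved 3.4 units closer together.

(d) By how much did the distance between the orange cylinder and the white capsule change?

-2.5

Before: roughly 8.7 units apart; after: 6.2. That's 2.5 units closer together.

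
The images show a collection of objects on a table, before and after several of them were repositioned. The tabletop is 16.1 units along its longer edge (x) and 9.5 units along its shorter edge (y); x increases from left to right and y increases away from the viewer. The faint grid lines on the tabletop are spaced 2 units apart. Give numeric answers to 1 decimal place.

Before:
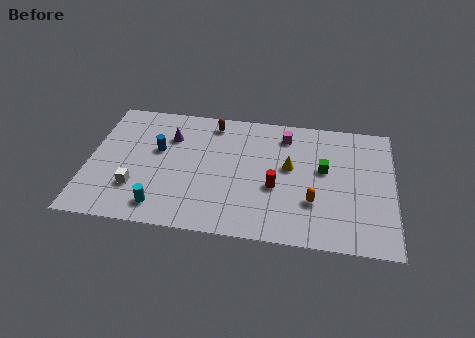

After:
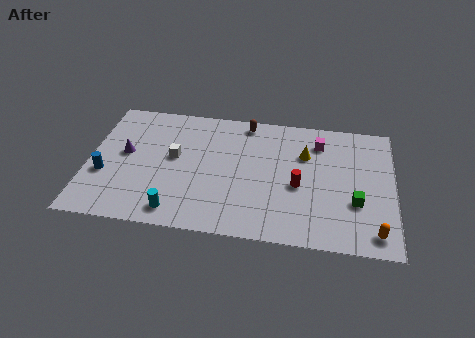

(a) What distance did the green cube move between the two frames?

2.8

From (12.4, 5.5) to (14.1, 3.3), the green cube covered √(1.7² + 2.2²) ≈ 2.8 units.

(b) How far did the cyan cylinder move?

0.8

The cyan cylinder was near (4.0, 1.5) before and (4.8, 1.3) after, so it travelled √(0.8² + 0.2²) ≈ 0.8 units.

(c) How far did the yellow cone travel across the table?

1.4

The yellow cone was near (10.6, 5.4) before and (11.4, 6.5) after, so it travelled √(0.8² + 1.1²) ≈ 1.4 units.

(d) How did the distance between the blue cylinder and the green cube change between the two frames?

+4.4

The distance was about 8.8 in the first image and 13.2 in the second, so they moved 4.4 units further apart.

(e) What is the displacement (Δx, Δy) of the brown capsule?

(1.8, 0.3)

From the two frames, the brown capsule sits at roughly (6.4, 8.2) before and (8.2, 8.5) after.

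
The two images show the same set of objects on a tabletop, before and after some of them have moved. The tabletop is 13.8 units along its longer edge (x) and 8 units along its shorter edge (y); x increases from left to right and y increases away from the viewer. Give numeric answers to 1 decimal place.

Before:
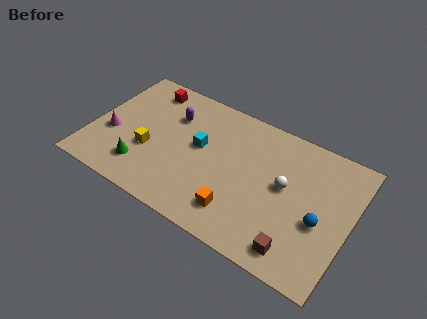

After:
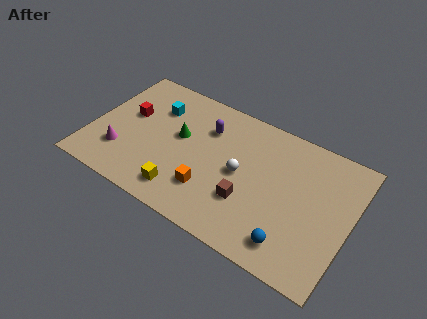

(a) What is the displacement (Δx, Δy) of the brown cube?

(-2.8, 1.4)

From the two frames, the brown cube sits at roughly (11.4, 1.2) before and (8.6, 2.6) after.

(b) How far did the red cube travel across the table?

2.2

From (2.4, 6.8) to (1.8, 4.7), the red cube covered √(0.6² + 2.1²) ≈ 2.2 units.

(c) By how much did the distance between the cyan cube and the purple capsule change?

+0.7

Before: roughly 2.1 units apart; after: 2.8. That's 0.7 units further apart.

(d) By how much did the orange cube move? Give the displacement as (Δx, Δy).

(-1.6, 0.5)

The orange cube started near (8.2, 1.7) and ended near (6.6, 2.2).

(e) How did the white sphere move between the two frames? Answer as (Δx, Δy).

(-2.3, -0.4)

From the two frames, the white sphere sits at roughly (10.3, 4.4) before and (8.0, 4.0) after.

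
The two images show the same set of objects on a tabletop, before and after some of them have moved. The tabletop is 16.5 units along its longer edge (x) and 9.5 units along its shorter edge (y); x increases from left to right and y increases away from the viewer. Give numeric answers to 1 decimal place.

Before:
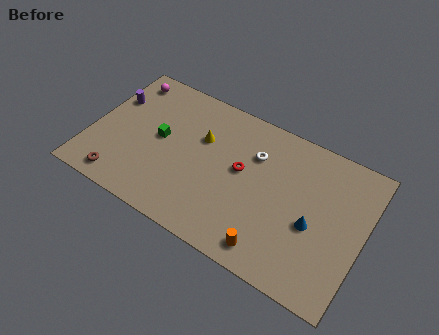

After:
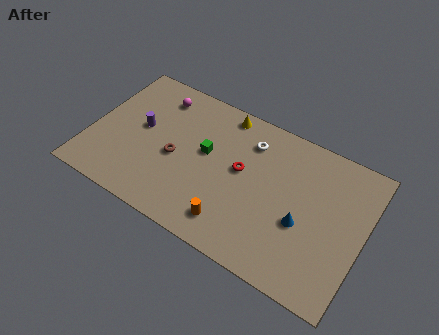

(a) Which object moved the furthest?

the brown torus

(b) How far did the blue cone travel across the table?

0.6

The blue cone was near (13.6, 4.0) before and (13.0, 3.8) after, so it travelled √(0.6² + 0.2²) ≈ 0.6 units.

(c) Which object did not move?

the red torus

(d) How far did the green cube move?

2.8

From (4.1, 5.0) to (6.9, 5.4), the green cube covered √(2.8² + 0.4²) ≈ 2.8 units.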